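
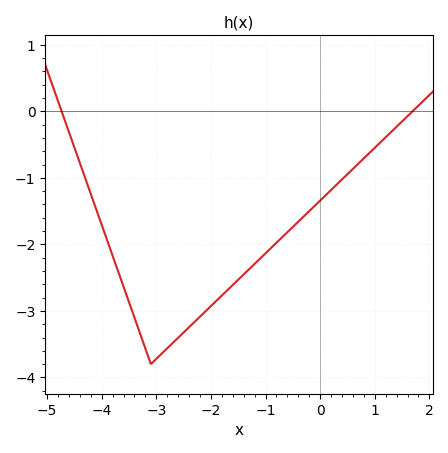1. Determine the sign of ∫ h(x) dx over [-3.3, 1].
negative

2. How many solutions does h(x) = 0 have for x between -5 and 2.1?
2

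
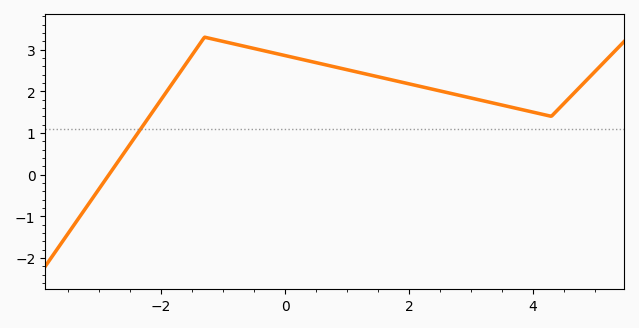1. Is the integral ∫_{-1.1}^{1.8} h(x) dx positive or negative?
positive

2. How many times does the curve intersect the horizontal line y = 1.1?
1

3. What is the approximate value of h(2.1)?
2.15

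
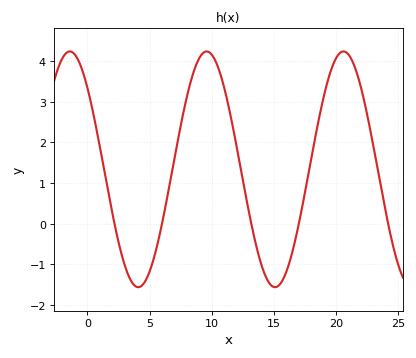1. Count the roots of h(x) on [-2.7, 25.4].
5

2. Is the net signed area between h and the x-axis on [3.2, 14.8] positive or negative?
positive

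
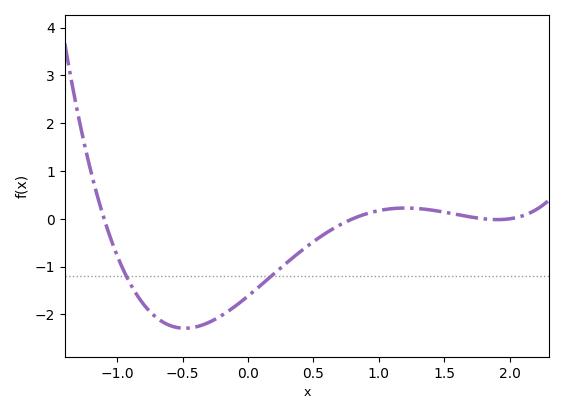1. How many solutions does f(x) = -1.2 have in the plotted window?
2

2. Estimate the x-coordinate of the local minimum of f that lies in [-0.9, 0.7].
-0.5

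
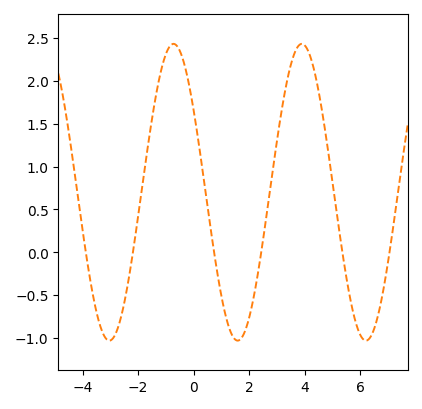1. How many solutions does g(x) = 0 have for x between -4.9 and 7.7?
6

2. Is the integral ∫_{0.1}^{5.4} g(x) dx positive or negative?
positive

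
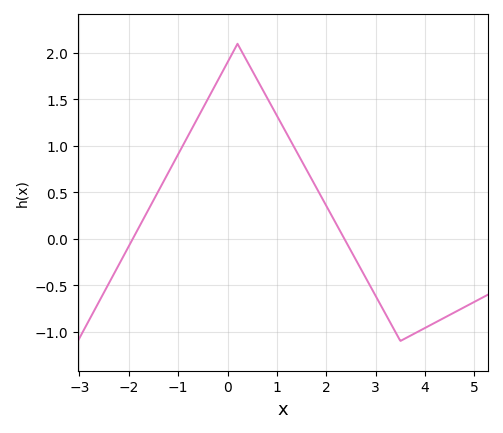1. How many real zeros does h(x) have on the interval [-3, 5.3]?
2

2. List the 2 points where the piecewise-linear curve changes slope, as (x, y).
(0.2, 2.1); (3.5, -1.1)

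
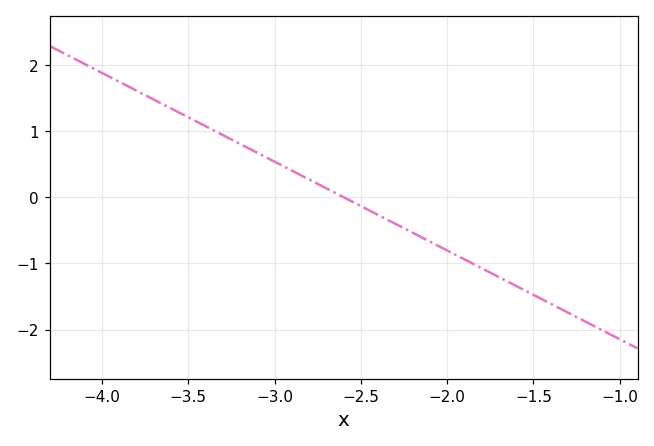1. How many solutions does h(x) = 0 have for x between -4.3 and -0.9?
1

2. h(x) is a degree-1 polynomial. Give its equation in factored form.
y = -1.34(x + 2.6)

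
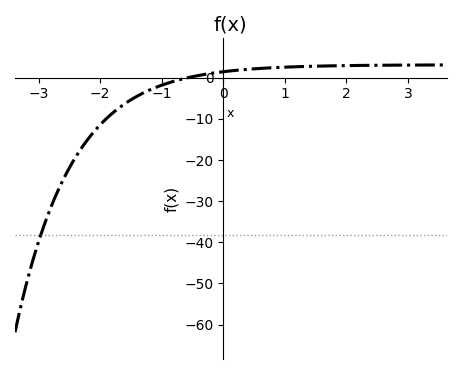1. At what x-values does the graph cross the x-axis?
-0.6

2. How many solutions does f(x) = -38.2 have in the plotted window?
1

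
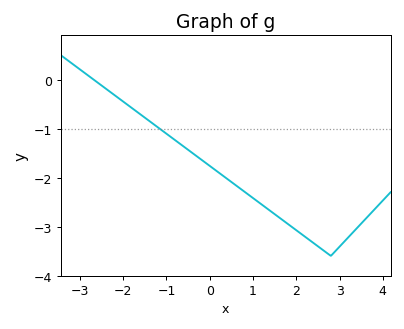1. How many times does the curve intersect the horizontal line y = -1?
1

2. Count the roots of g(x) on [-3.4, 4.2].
1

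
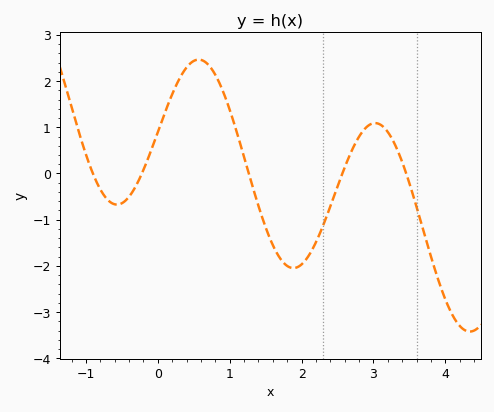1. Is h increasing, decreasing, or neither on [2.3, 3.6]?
neither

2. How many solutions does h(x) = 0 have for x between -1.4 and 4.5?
5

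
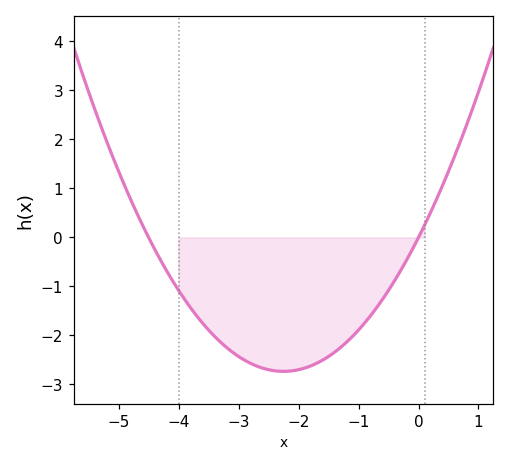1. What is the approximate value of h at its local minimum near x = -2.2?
-2.7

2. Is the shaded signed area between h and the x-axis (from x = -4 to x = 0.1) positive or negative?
negative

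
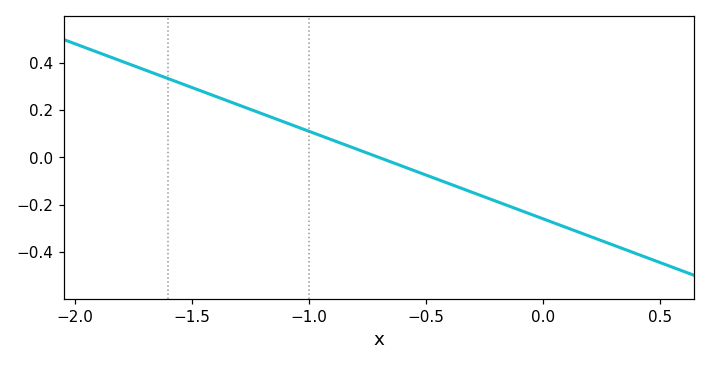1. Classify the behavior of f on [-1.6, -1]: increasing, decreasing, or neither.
decreasing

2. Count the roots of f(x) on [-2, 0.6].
1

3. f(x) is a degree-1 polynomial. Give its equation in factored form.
y = -0.37(x + 0.7)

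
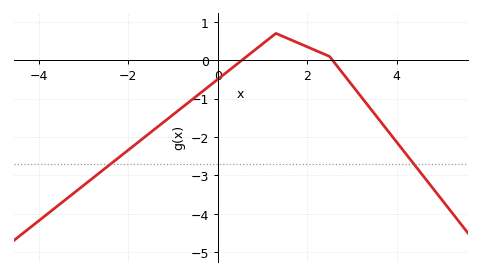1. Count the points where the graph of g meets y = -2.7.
2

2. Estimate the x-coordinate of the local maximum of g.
1.4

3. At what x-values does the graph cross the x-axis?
0.6, 2.6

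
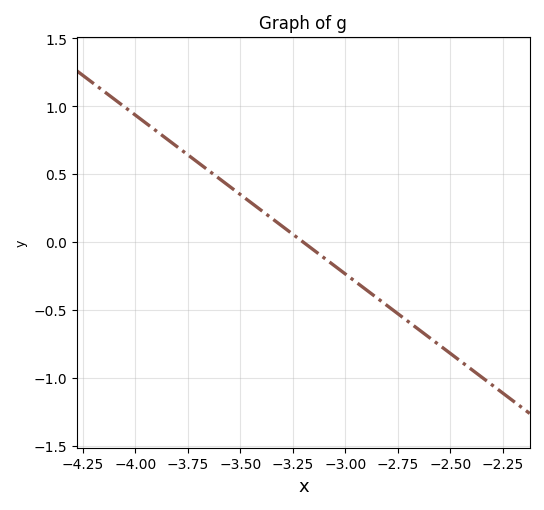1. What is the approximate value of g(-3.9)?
0.819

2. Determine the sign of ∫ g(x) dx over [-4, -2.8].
positive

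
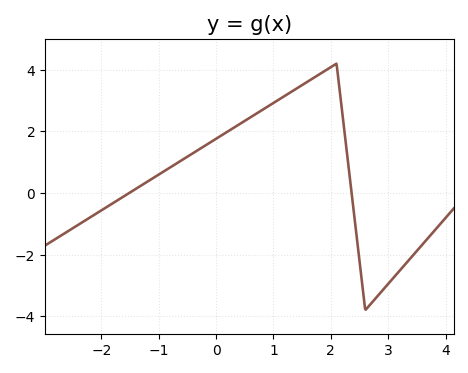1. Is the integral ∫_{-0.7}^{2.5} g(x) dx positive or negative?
positive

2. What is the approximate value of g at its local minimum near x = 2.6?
-3.8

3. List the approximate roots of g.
-1.52, 2.36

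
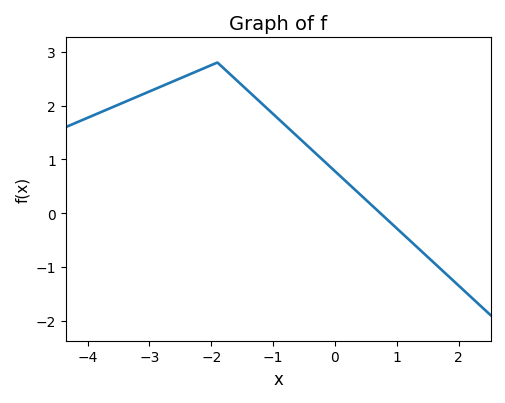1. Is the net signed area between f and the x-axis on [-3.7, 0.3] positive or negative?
positive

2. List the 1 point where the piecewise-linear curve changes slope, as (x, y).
(-1.9, 2.8)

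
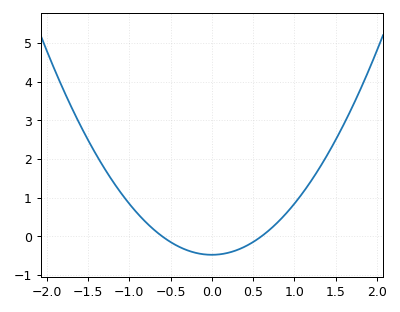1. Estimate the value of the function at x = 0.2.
-0.4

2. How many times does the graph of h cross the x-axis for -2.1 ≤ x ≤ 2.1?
2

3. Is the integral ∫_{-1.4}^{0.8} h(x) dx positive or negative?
positive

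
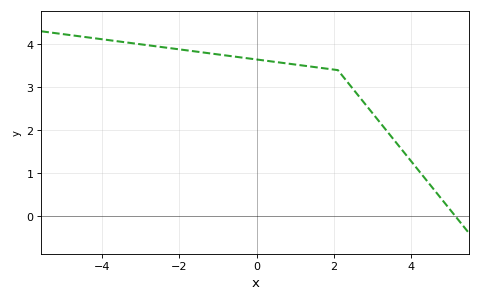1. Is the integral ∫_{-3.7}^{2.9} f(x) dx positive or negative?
positive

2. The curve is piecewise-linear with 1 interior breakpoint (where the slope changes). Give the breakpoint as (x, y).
(2.1, 3.4)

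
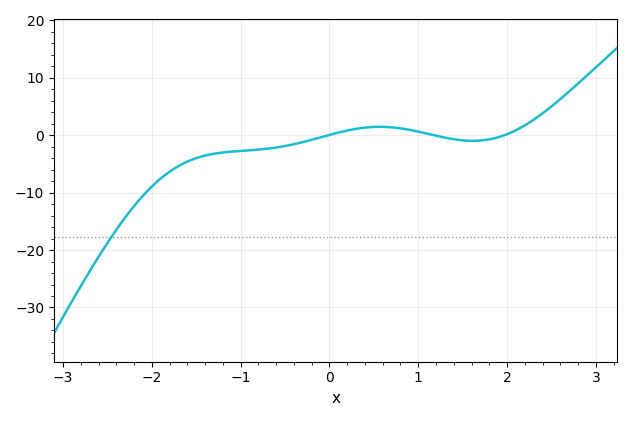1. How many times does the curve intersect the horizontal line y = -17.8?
1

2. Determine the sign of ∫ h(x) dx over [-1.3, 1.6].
negative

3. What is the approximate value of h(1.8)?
-1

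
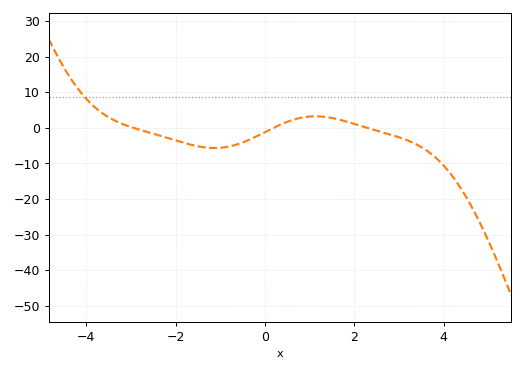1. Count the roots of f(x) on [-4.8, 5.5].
3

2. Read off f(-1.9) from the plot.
-3.93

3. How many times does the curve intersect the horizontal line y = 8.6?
1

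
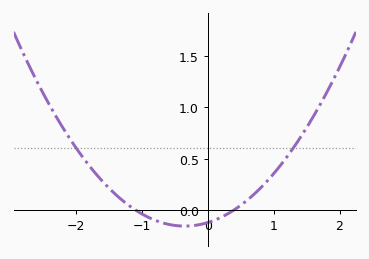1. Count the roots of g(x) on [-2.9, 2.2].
2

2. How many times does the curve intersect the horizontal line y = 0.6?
2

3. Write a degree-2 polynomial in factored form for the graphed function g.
y = 0.28(x + 1.1)(x - 0.4)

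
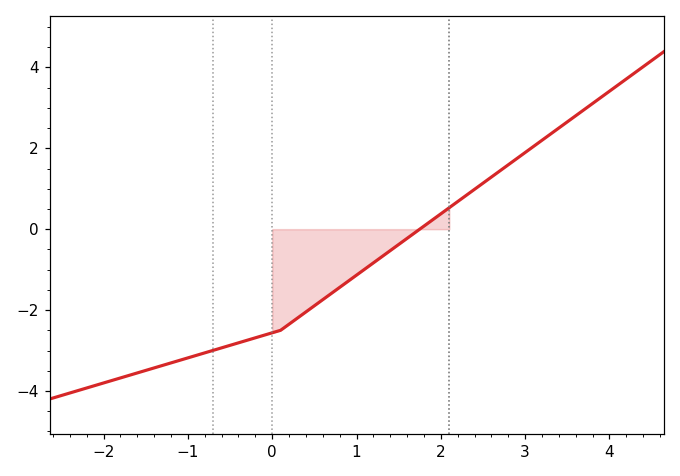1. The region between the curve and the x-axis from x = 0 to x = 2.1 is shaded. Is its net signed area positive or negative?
negative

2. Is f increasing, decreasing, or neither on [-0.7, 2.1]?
increasing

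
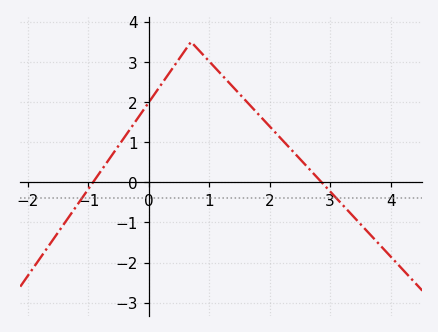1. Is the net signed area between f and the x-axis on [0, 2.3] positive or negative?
positive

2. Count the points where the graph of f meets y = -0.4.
2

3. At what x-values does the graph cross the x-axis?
-0.92, 2.86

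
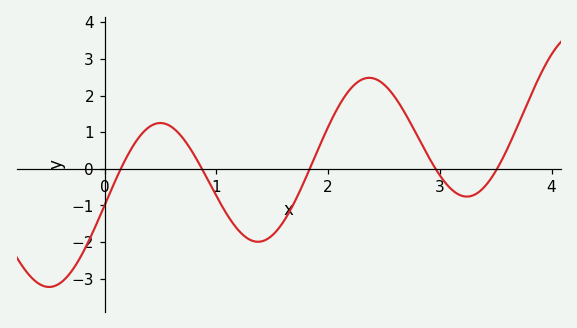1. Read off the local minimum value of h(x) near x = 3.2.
-0.76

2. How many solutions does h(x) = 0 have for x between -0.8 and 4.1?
5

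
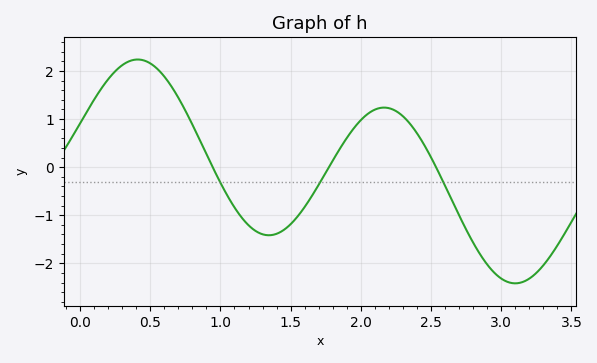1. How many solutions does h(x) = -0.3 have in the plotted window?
3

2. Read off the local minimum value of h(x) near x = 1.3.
-1.42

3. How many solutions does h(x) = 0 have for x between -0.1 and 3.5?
3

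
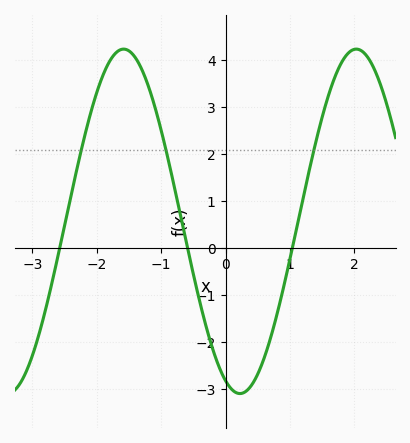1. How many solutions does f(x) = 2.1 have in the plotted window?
3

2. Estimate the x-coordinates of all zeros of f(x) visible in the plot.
-2.57, -0.589, 1.04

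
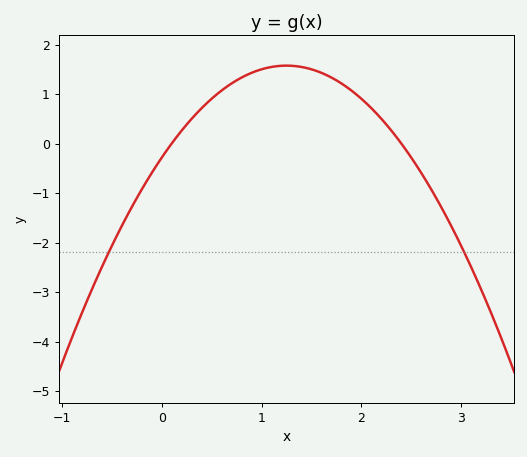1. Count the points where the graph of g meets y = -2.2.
2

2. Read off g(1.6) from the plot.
1.4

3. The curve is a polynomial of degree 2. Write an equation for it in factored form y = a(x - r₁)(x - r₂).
y = -1.19(x - 0.1)(x - 2.4)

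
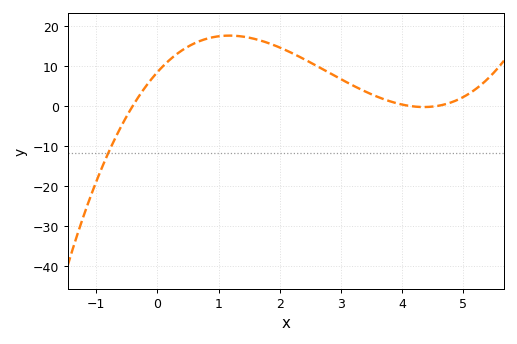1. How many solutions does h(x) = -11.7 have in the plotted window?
1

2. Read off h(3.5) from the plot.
3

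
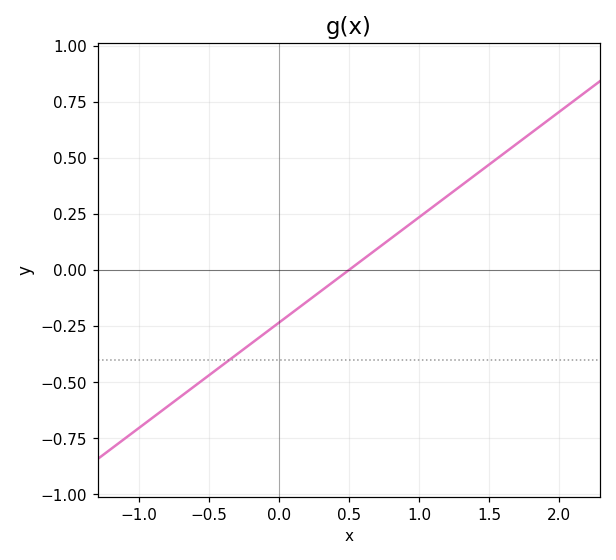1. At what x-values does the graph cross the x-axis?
0.5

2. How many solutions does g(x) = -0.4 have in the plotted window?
1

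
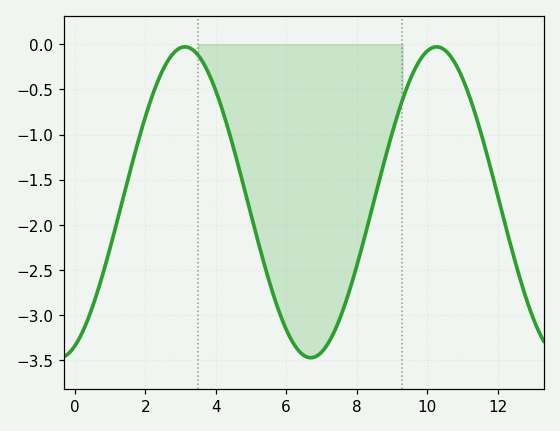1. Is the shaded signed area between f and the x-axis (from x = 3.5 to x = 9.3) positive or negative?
negative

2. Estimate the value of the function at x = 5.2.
-2.18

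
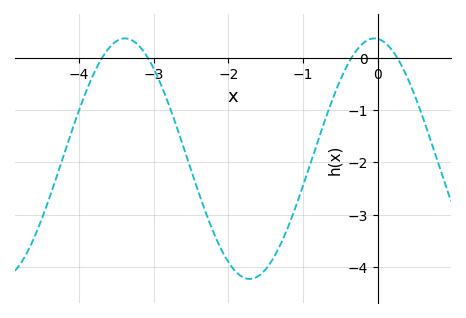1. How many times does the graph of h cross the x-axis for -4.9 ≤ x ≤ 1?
4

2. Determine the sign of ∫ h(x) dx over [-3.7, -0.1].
negative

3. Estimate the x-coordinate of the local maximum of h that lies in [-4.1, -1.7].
-3.4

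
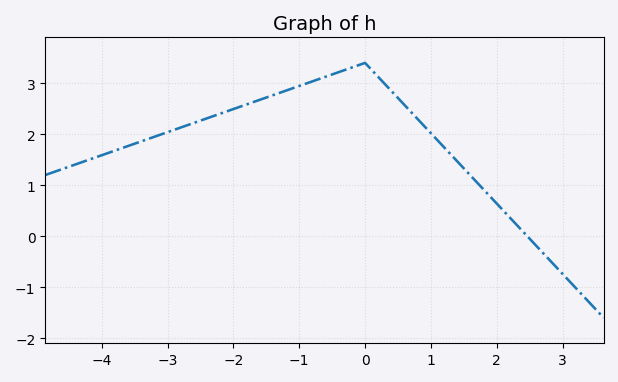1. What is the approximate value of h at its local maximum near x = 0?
3.4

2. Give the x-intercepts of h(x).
2.4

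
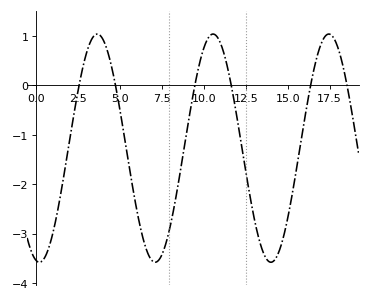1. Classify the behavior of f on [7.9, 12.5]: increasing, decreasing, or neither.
neither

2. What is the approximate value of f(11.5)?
0.2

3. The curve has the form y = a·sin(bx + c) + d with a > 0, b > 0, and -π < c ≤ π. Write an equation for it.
y = 2.31sin(0.91x - 1.7) - 1.27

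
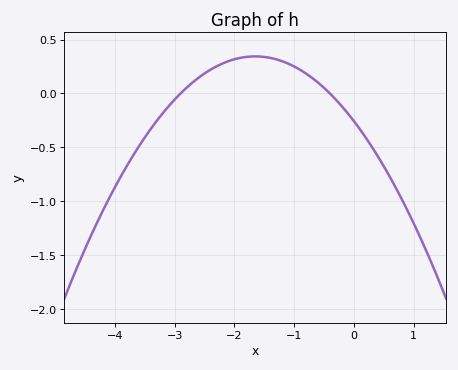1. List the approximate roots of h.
-2.9, -0.4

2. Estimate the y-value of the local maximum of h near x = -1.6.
0.344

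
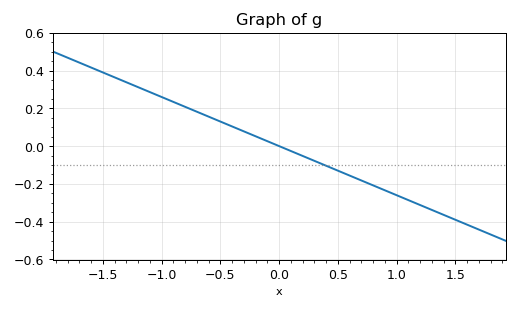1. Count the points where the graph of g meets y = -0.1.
1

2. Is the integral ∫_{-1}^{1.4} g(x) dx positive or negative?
negative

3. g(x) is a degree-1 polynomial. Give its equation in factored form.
y = -0.26(x - 0)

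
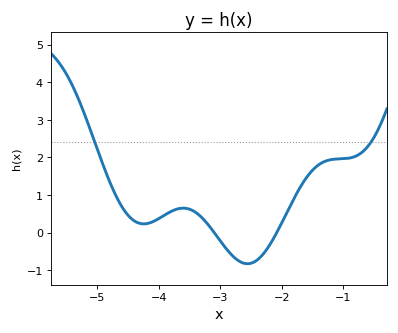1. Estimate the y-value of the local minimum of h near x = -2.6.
-0.8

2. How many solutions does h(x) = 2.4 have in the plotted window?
2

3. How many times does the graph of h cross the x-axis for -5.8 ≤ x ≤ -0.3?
2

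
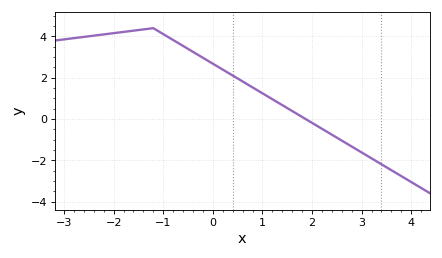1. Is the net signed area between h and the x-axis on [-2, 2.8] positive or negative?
positive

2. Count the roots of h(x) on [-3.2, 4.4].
1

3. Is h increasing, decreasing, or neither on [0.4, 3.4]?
decreasing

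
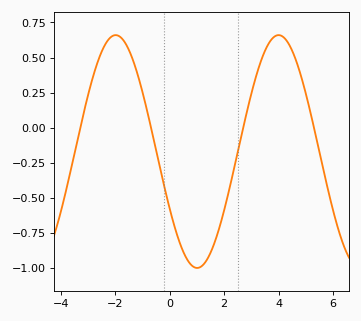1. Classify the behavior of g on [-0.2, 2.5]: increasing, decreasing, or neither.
neither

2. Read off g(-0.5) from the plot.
-0.16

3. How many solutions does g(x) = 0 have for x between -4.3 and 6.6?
4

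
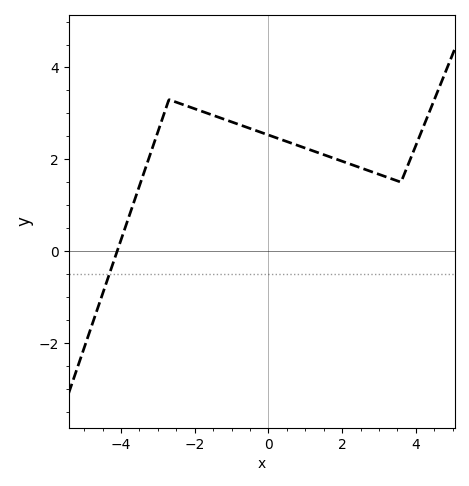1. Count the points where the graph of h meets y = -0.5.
1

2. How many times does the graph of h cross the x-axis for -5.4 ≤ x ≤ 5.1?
1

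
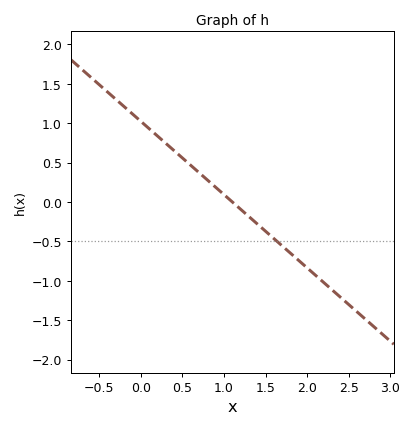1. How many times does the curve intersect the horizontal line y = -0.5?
1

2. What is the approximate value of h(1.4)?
-0.279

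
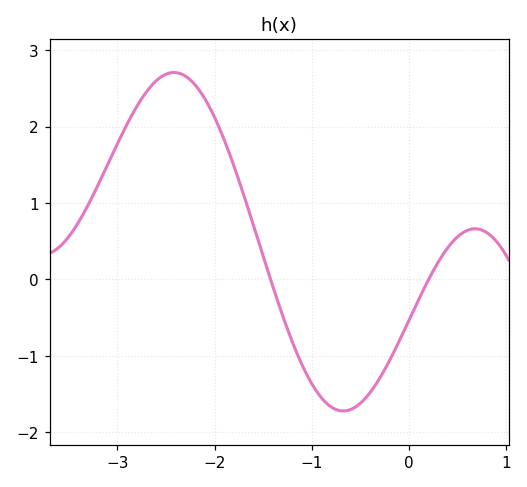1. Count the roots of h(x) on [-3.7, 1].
2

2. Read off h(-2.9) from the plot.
2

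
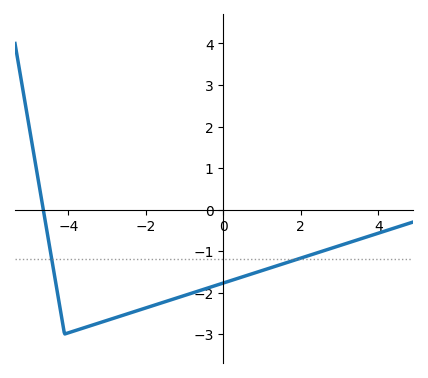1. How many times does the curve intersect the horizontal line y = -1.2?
2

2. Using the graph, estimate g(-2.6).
-2.55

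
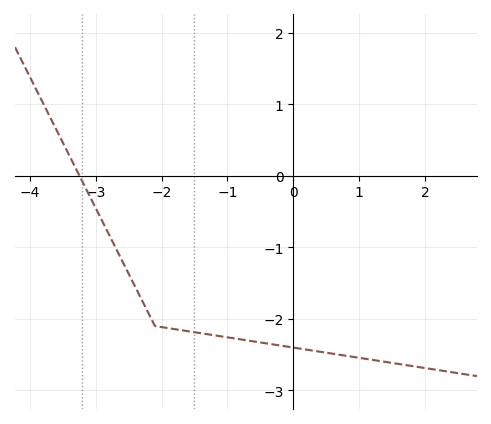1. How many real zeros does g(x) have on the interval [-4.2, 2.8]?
1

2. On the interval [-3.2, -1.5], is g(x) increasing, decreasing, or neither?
decreasing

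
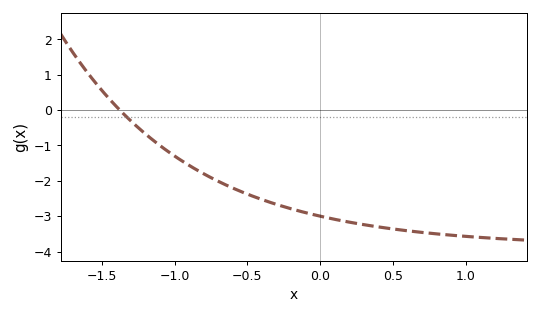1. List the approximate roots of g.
-1.4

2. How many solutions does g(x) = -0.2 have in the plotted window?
1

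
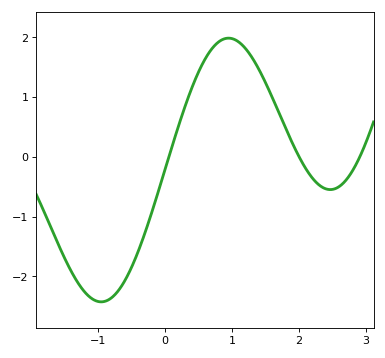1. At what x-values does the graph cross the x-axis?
0.1, 2, 2.9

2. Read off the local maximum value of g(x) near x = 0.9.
2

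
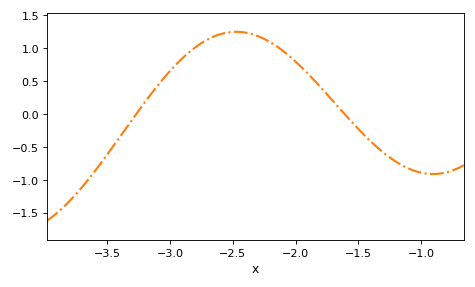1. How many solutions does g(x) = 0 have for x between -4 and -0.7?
2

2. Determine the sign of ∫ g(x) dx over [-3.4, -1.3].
positive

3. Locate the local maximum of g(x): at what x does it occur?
-2.45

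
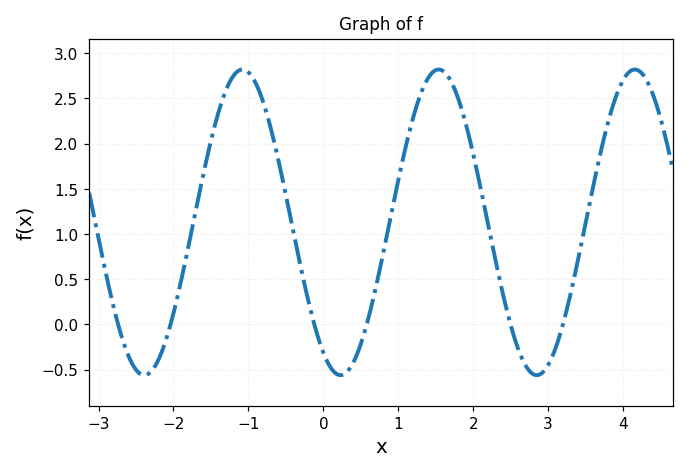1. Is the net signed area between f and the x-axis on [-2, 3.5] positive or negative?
positive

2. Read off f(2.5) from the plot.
0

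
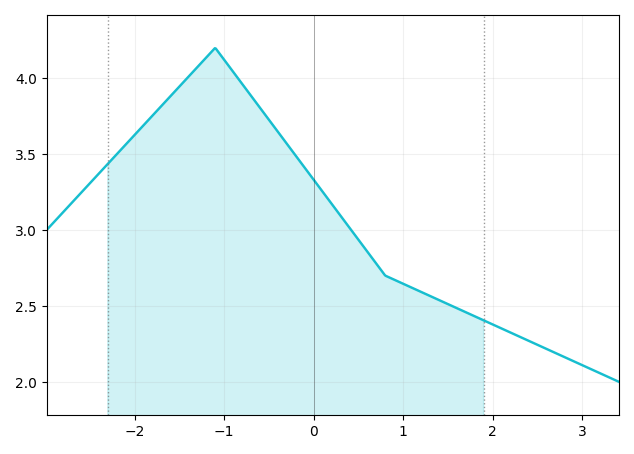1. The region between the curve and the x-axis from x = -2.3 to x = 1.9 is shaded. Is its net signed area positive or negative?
positive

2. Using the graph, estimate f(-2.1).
3.56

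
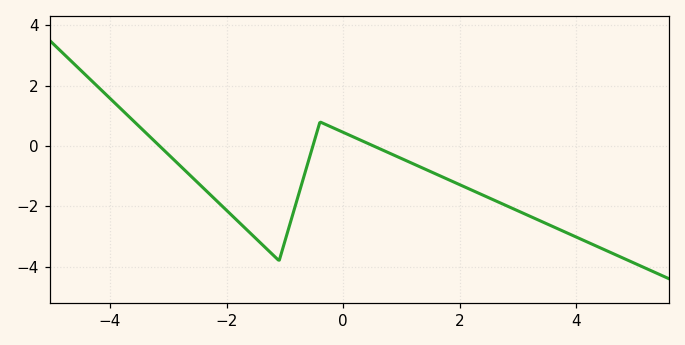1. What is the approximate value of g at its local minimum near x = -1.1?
-3.8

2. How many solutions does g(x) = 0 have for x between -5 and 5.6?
3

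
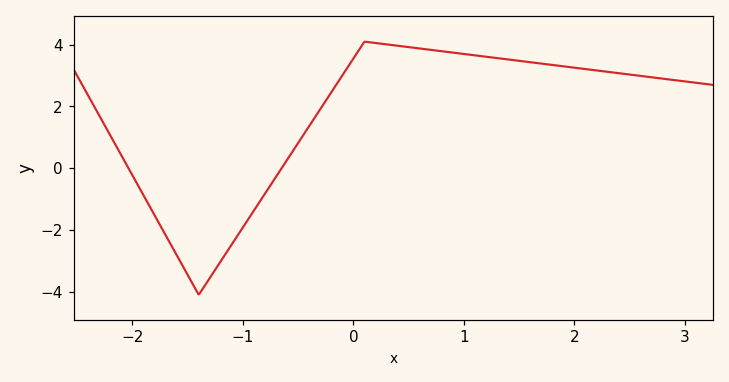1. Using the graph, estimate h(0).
3.6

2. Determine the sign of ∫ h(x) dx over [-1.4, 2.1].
positive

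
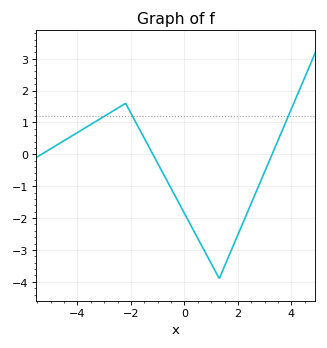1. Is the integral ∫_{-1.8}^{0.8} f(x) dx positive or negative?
negative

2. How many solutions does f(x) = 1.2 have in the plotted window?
3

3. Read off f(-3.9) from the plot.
0.735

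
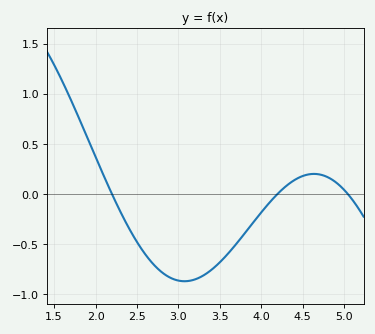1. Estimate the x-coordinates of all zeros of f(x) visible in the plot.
2.2, 4.19, 5.05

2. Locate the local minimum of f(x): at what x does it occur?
3.07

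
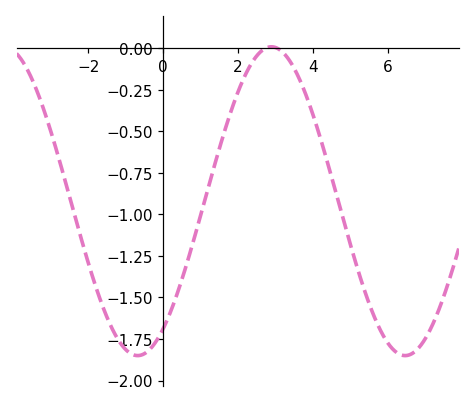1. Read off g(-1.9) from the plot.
-1.36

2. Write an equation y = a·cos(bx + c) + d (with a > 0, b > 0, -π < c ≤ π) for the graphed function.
y = 0.93cos(0.88x - 2.54) - 0.92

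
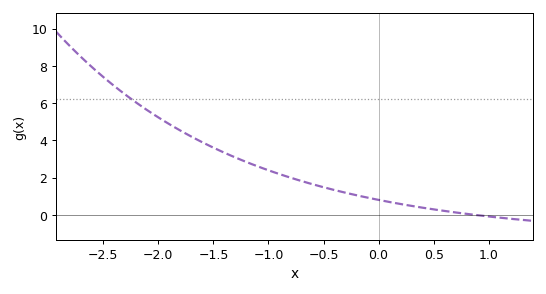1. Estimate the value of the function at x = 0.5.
0.4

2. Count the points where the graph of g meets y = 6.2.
1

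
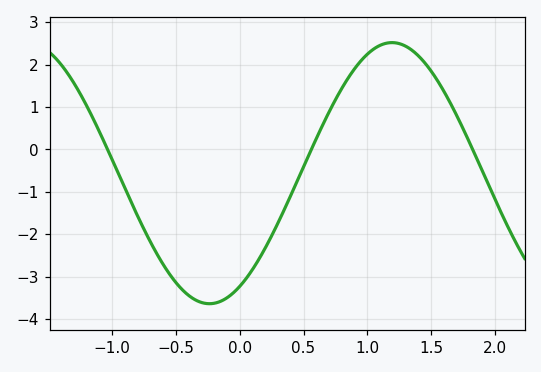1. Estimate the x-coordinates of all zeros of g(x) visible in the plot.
-1.05, 0.55, 1.8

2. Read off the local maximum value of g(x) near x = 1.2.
2.5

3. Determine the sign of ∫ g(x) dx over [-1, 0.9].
negative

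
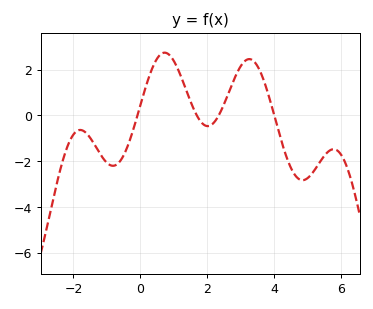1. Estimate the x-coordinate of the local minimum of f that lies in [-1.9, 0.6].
-0.817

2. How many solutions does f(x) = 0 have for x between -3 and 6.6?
4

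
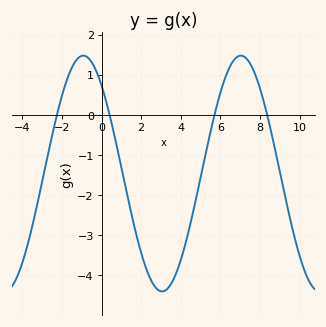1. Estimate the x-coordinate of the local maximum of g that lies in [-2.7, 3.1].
-1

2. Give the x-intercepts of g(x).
-2.2, 0.4, 5.6, 8.4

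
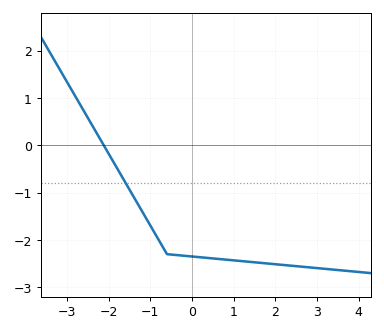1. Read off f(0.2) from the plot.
-2.37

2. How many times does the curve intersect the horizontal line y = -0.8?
1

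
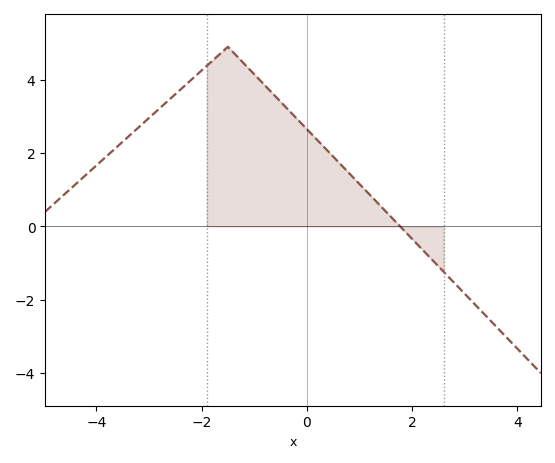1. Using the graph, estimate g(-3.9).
1.8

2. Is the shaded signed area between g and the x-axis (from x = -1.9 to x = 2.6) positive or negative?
positive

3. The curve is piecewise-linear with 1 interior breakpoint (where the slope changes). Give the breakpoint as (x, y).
(-1.5, 4.9)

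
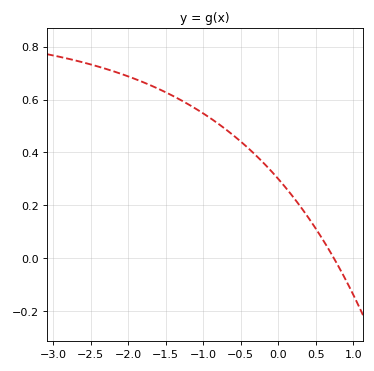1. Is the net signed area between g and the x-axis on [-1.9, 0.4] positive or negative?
positive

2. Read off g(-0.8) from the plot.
0.509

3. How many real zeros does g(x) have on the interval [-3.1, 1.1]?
1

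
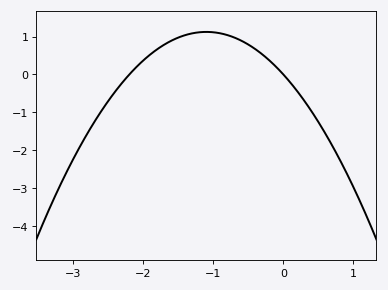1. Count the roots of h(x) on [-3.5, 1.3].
2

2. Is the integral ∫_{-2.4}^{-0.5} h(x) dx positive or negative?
positive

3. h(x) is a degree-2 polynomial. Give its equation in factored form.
y = -0.93(x + 2.2)(x - 0)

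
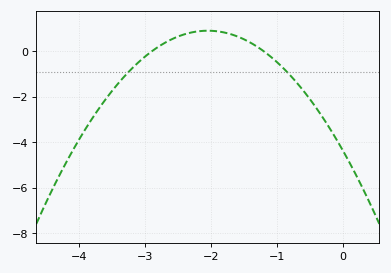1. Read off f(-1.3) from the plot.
0.2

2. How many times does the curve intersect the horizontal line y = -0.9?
2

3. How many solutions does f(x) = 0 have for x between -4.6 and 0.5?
2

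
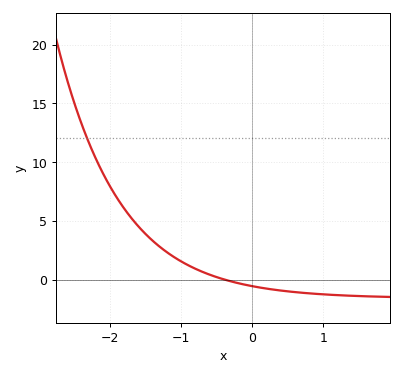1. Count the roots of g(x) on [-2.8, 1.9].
1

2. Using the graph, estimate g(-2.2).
10.5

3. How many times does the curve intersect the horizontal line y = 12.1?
1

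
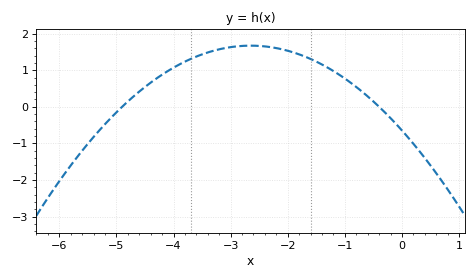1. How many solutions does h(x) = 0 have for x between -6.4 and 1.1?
2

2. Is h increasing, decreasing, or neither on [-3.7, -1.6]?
neither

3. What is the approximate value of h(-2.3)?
1.63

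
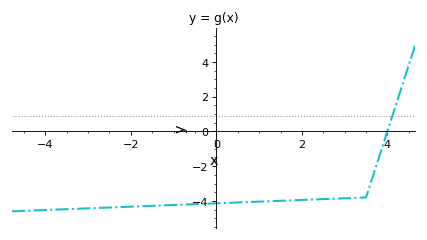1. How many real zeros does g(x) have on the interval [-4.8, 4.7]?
1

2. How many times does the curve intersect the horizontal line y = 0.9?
1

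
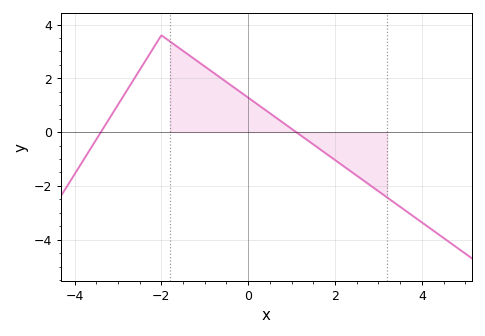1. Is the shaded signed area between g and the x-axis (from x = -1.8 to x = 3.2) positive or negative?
positive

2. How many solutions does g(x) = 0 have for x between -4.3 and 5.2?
2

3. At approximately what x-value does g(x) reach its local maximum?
-2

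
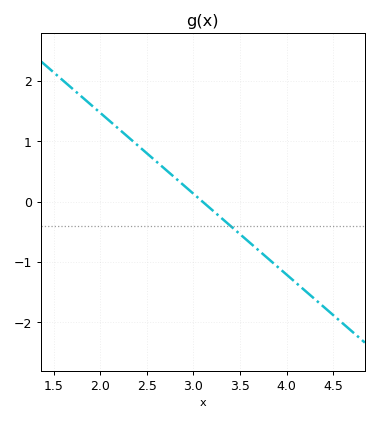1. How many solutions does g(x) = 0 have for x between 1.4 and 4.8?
1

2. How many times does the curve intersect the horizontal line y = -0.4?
1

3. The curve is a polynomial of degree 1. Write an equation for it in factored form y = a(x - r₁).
y = -1.34(x - 3.1)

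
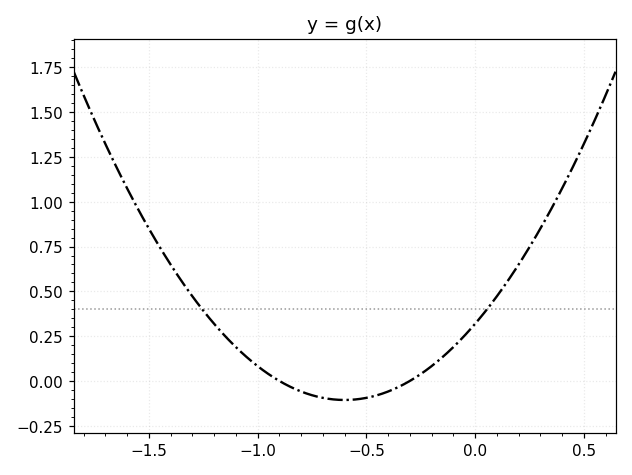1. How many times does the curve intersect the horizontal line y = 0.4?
2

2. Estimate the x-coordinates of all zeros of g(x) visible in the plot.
-0.9, -0.3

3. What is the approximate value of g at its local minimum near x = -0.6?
-0.1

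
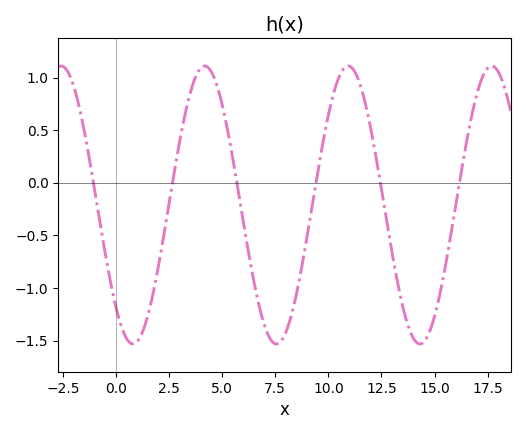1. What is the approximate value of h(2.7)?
0.05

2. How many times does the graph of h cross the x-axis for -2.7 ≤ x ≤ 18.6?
6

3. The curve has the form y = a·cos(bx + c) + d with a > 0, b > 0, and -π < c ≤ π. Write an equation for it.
y = 1.32cos(0.93x + 2.4) - 0.21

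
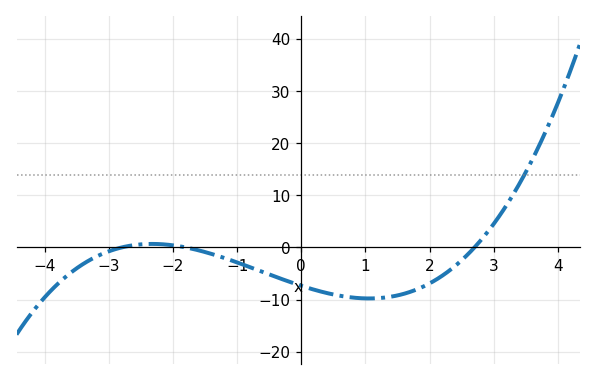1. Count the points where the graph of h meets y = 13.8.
1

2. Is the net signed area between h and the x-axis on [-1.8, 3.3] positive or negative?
negative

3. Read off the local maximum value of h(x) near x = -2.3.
1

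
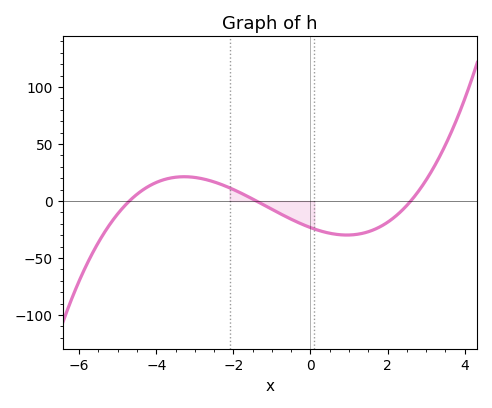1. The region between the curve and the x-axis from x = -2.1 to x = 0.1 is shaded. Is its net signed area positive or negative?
negative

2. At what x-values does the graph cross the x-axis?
-4.8, -1.4, 2.6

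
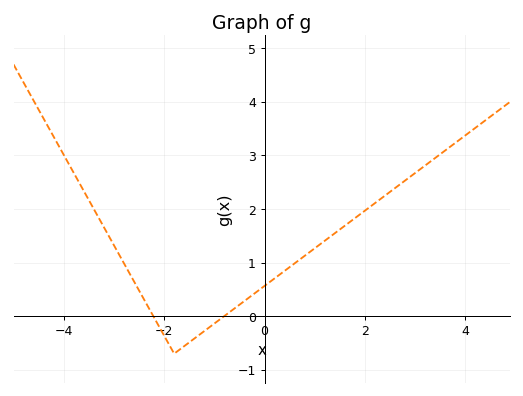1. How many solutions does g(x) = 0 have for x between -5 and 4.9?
2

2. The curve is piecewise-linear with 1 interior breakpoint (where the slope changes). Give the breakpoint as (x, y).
(-1.8, -0.7)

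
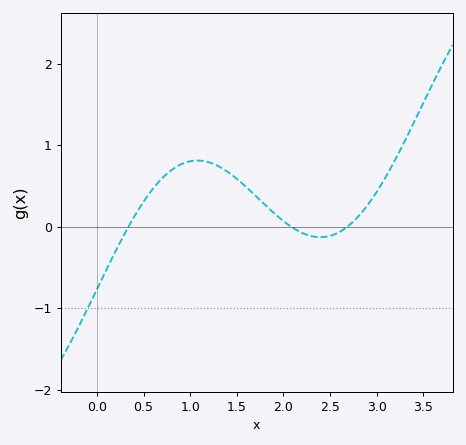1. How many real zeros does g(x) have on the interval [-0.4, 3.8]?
3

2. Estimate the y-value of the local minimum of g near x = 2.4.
-0.1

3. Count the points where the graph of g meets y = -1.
1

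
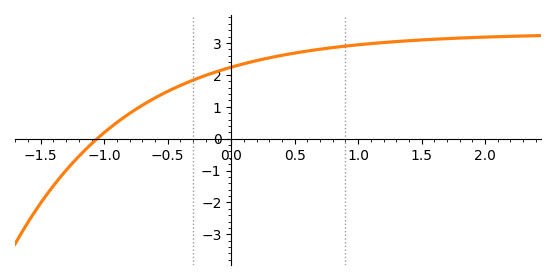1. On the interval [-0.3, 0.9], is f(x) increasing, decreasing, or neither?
increasing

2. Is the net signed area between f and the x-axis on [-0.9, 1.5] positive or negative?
positive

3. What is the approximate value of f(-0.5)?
1.48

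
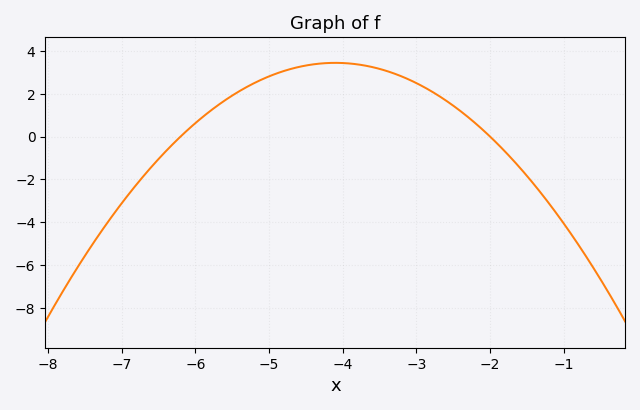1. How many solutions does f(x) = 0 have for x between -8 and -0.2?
2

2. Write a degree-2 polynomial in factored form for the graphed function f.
y = -0.78(x + 6.2)(x + 2)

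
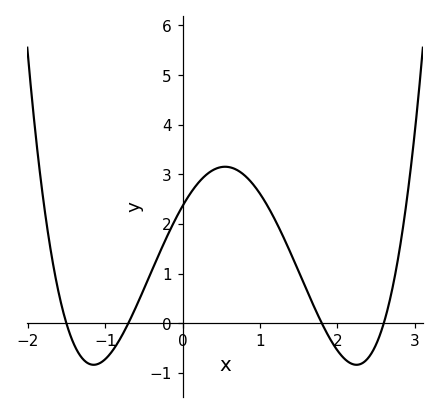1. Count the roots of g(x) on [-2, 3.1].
4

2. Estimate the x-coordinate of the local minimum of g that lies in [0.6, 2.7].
2.25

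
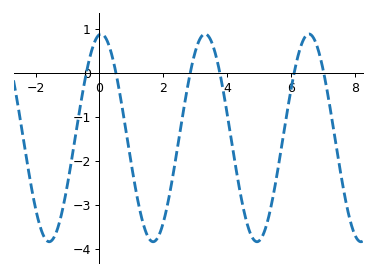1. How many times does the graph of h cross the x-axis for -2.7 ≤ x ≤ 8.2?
6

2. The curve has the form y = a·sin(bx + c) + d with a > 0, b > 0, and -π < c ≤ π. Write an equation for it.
y = 2.36sin(1.93x + 1.47) - 1.47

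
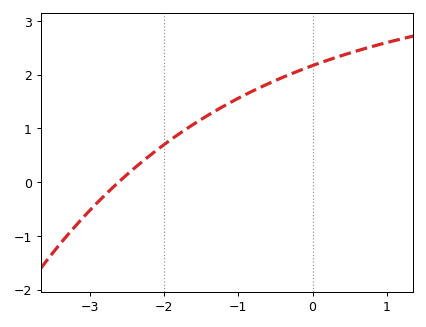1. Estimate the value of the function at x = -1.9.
0.8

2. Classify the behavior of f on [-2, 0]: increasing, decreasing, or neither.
increasing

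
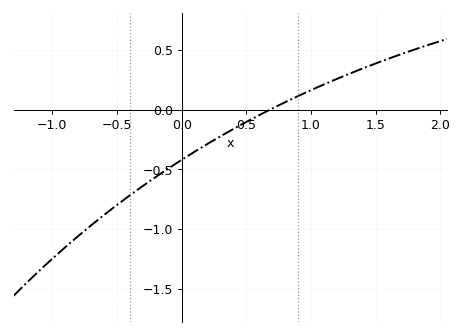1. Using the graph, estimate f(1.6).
0.45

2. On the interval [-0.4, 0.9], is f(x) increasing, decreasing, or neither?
increasing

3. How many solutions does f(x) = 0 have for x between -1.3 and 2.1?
1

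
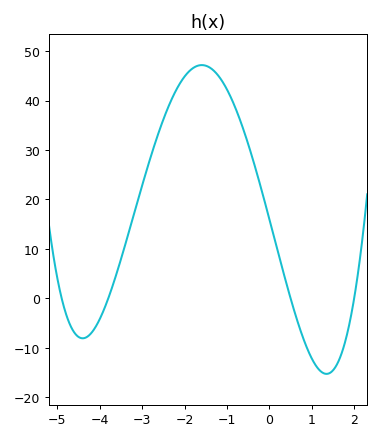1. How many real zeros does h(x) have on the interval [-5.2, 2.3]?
4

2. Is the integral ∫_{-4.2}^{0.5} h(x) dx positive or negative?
positive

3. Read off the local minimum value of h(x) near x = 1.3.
-15.3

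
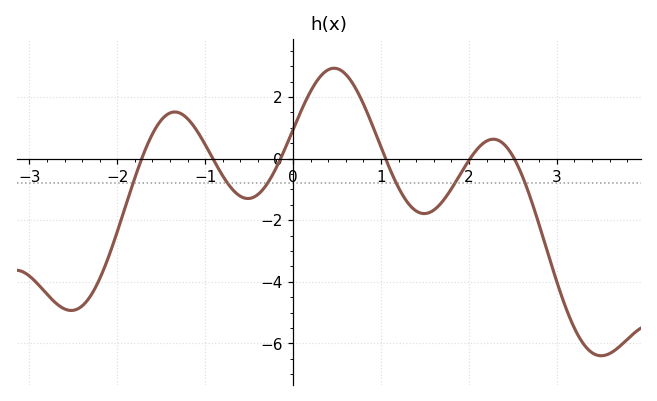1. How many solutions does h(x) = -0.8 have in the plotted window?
6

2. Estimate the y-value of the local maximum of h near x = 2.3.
0.6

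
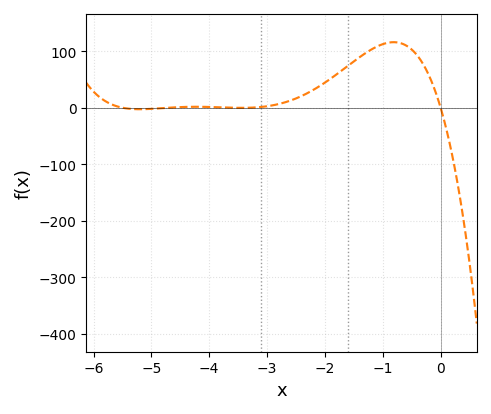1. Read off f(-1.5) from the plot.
80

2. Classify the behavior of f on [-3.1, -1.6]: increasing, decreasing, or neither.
increasing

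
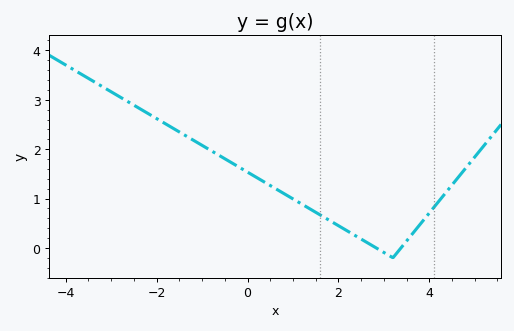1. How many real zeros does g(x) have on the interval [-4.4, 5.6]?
2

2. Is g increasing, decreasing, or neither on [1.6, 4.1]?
neither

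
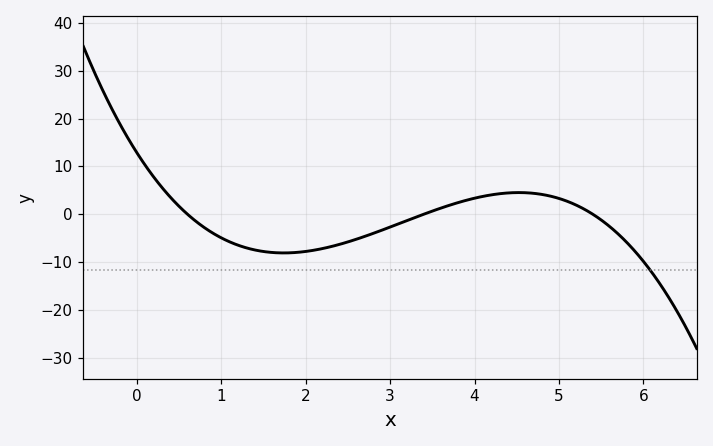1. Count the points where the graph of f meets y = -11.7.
1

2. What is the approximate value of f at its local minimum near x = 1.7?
-8.1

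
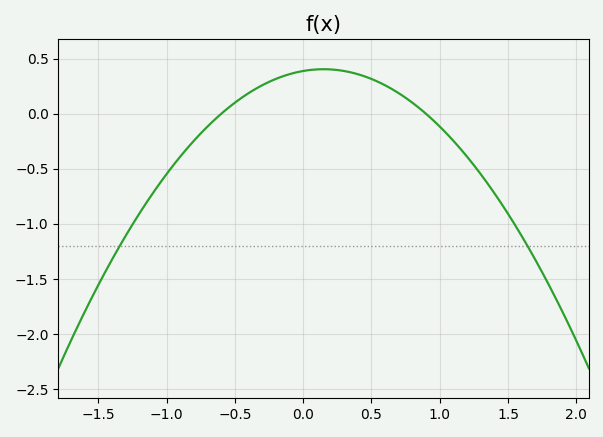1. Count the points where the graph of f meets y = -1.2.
2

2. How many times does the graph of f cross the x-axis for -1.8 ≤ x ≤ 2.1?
2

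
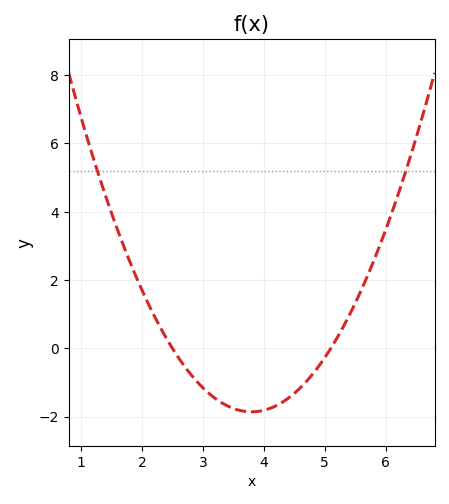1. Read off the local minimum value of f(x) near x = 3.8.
-1.8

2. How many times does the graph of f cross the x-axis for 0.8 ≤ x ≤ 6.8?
2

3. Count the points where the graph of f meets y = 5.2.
2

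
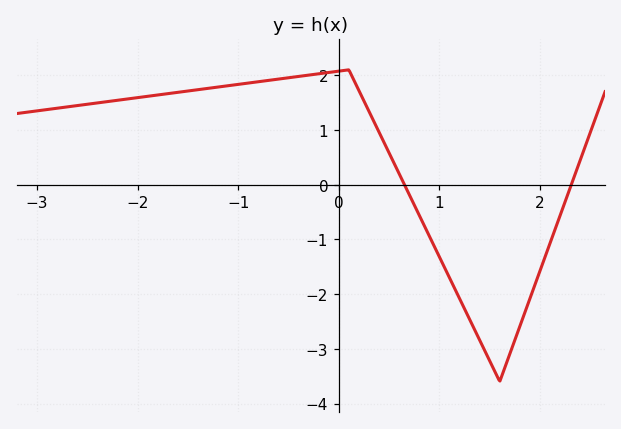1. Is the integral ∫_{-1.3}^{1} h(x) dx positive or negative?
positive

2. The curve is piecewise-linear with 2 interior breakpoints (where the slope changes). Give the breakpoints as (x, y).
(0.1, 2.1); (1.6, -3.6)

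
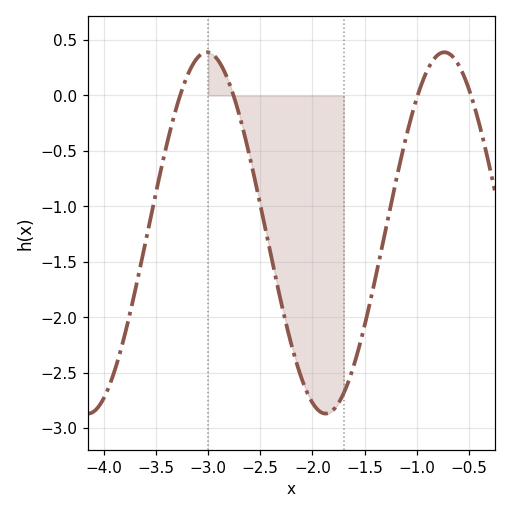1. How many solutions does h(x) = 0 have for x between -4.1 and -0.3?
4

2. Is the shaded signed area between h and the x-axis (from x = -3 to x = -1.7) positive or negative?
negative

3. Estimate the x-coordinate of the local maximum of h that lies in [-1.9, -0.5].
-0.7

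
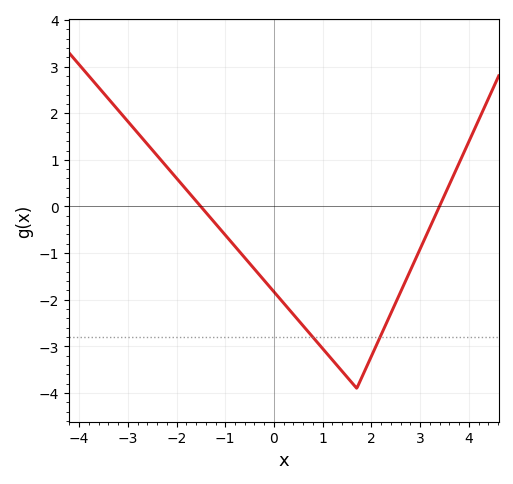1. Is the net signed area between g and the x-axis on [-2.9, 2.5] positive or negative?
negative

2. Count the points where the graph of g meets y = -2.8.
2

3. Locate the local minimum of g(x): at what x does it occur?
1.8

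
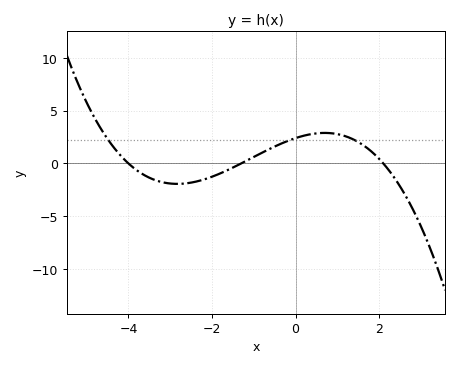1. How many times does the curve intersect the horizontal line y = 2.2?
3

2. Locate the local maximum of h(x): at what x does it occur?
0.699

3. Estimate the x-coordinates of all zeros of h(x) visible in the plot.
-4, -1.3, 2.1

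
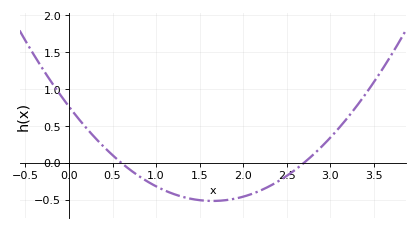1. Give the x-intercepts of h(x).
0.6, 2.7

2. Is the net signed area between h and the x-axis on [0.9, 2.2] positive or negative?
negative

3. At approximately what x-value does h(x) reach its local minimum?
1.6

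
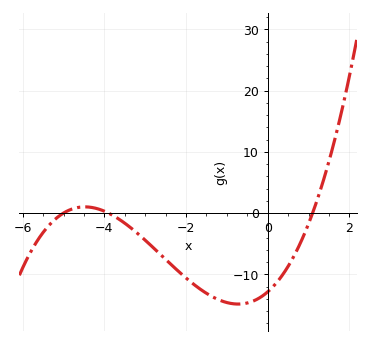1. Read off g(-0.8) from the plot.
-14.8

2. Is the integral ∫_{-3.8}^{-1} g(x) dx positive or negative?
negative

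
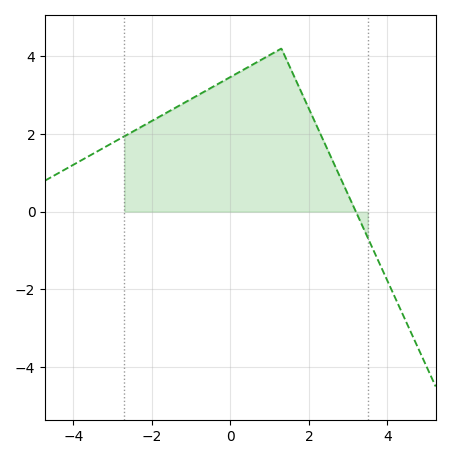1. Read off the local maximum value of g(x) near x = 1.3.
4.2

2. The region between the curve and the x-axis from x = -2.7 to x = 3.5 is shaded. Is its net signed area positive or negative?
positive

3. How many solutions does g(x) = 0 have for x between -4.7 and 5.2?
1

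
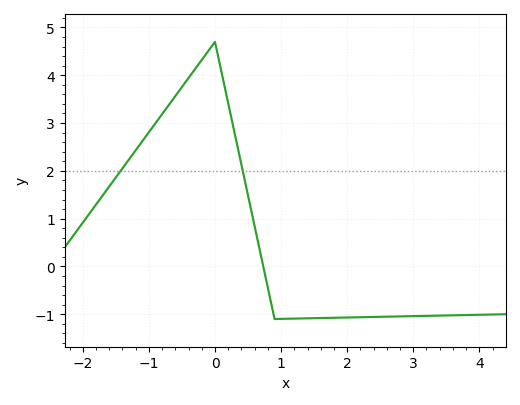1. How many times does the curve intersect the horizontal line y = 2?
2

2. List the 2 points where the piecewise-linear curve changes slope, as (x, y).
(0, 4.7); (0.9, -1.1)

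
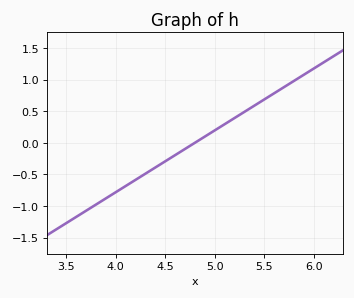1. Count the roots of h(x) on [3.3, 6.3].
1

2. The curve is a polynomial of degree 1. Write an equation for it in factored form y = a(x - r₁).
y = 0.98(x - 4.8)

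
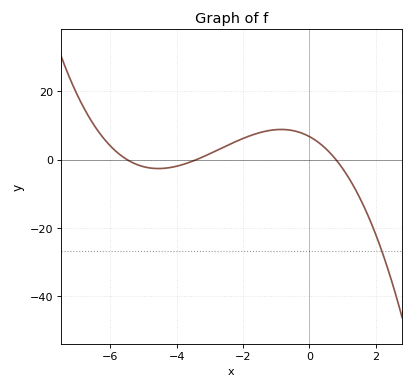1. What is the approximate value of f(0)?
6.73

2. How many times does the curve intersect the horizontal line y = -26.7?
1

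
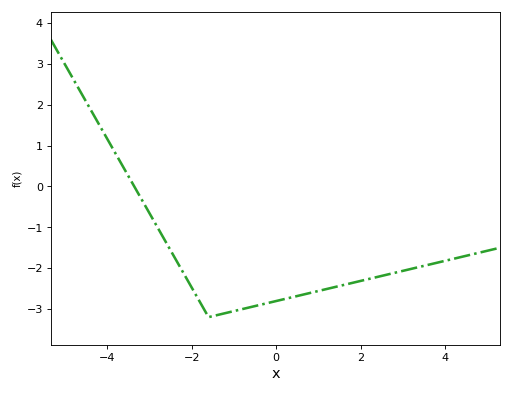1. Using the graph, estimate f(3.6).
-1.92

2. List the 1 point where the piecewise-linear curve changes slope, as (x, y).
(-1.6, -3.2)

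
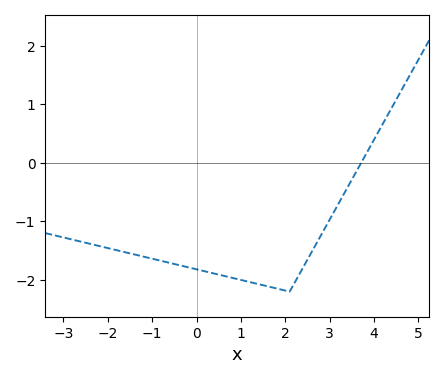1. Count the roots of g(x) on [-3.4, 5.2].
1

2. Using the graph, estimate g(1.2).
-2.04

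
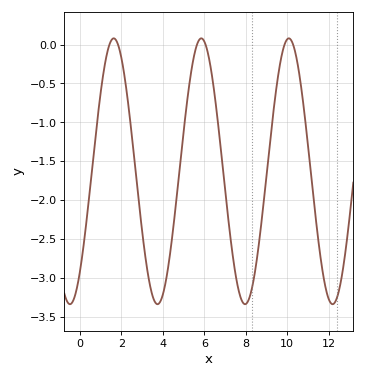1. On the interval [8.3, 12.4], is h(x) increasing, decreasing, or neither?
neither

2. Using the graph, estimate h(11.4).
-2.3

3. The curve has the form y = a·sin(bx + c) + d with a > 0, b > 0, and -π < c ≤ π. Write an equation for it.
y = 1.71sin(1.5x - 0.87) - 1.63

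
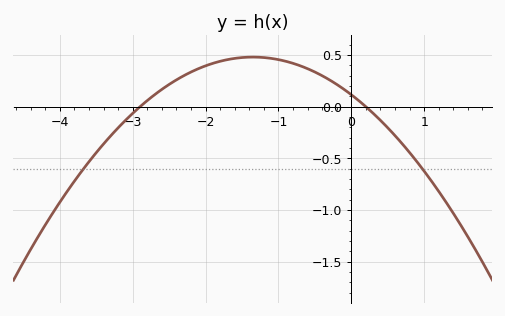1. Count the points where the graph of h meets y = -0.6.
2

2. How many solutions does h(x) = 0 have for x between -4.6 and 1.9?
2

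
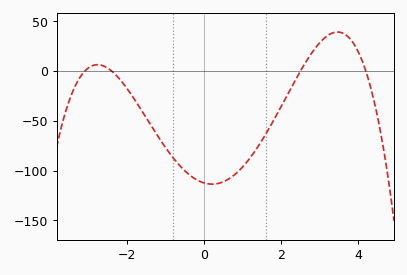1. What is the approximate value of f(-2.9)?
5.52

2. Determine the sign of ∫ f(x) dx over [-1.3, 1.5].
negative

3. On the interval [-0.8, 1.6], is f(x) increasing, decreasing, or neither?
neither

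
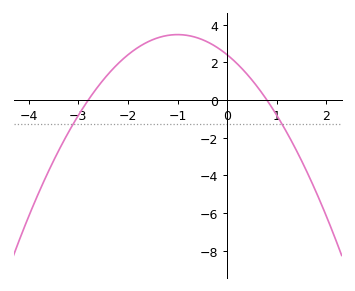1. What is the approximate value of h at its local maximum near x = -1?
3.4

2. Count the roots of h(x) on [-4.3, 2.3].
2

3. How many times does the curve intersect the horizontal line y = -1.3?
2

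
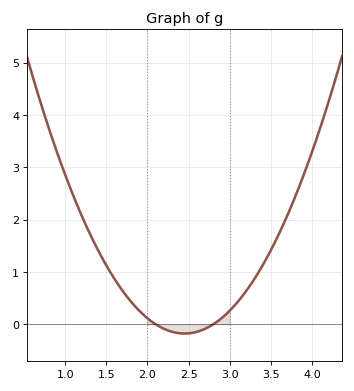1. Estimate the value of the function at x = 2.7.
-0.086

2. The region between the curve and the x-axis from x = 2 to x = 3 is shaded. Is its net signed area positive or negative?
negative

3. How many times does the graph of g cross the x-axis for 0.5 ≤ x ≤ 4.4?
2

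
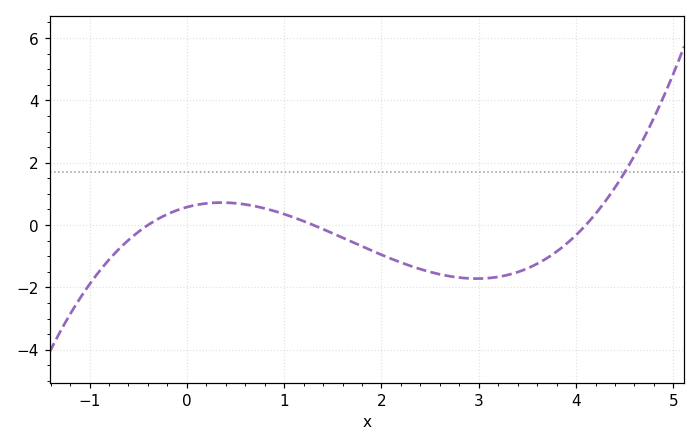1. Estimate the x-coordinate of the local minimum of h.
2.98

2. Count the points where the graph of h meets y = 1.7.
1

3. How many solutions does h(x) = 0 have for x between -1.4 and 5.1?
3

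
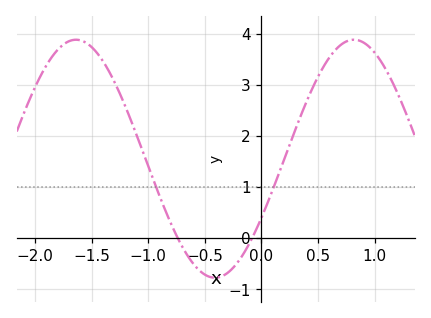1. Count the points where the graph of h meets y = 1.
2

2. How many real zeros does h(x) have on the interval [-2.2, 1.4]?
2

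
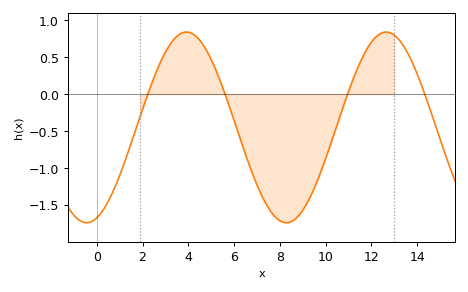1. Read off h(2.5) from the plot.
0.25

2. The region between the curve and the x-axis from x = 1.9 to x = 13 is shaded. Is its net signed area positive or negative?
negative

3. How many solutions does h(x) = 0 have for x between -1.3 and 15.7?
4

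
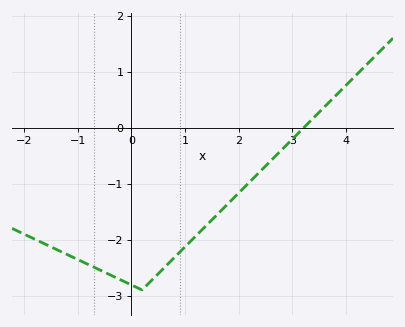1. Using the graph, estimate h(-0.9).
-2.4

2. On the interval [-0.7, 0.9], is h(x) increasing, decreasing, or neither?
neither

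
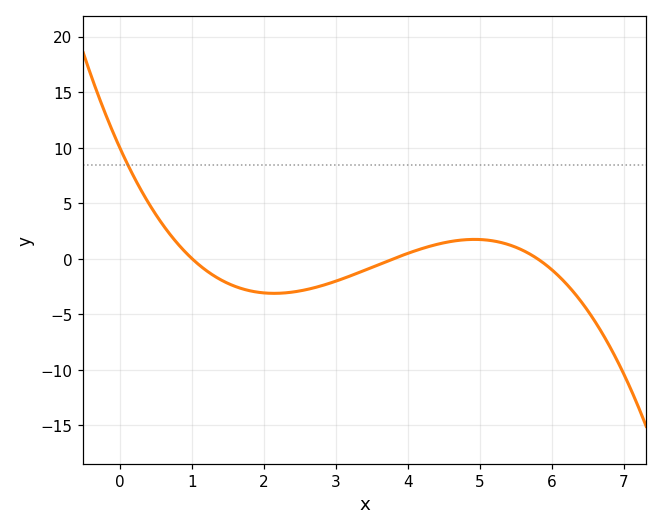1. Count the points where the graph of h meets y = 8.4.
1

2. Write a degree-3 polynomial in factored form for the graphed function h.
y = -0.45(x - 1)(x - 3.8)(x - 5.8)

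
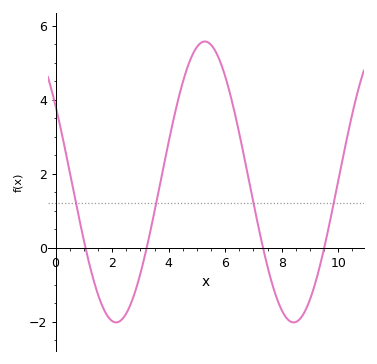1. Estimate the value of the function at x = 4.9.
5.4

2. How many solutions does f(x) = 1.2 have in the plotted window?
4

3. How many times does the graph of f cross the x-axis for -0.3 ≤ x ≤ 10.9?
4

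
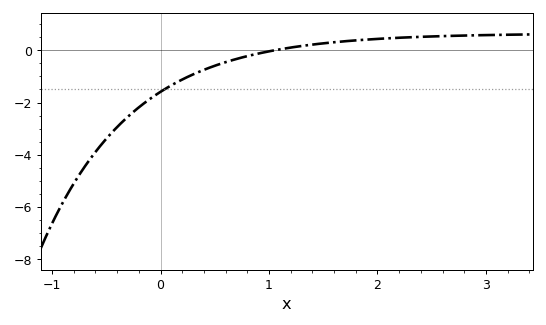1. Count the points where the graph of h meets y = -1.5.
1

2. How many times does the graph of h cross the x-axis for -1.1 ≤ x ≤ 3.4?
1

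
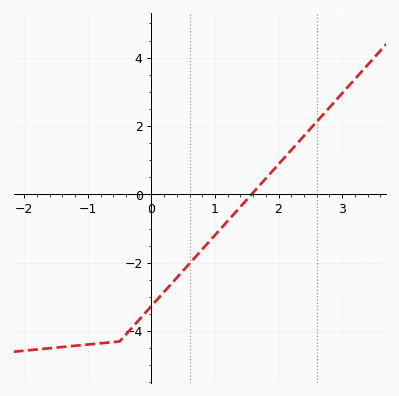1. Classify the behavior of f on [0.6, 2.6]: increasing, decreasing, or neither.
increasing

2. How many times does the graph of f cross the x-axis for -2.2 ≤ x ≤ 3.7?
1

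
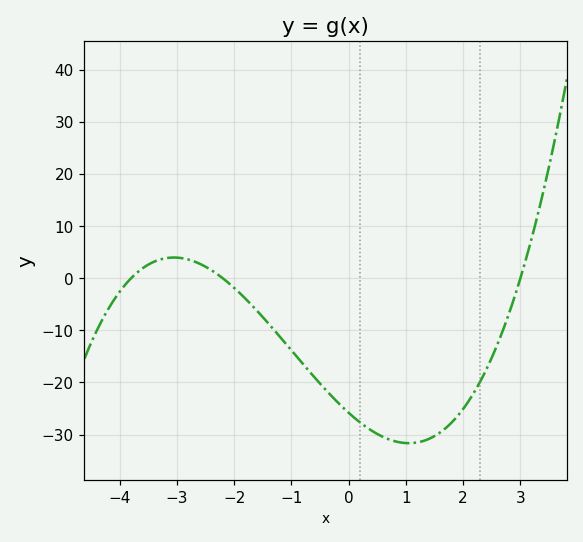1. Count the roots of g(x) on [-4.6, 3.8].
3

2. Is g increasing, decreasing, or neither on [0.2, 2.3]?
neither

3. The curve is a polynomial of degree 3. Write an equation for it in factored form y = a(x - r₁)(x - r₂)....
y = 1.03(x + 3.8)(x + 2.2)(x - 3)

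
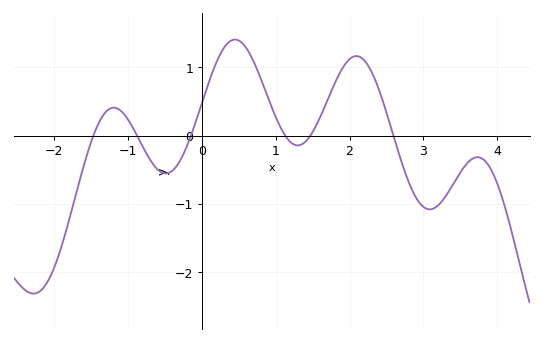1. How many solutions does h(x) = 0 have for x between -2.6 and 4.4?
6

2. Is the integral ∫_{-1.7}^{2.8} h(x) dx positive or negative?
positive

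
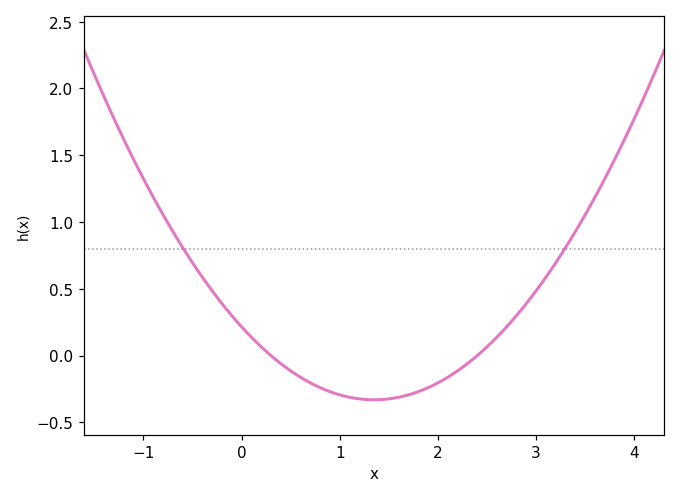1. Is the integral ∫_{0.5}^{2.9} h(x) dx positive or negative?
negative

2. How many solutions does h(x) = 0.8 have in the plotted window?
2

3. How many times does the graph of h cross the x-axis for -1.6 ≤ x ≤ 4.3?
2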